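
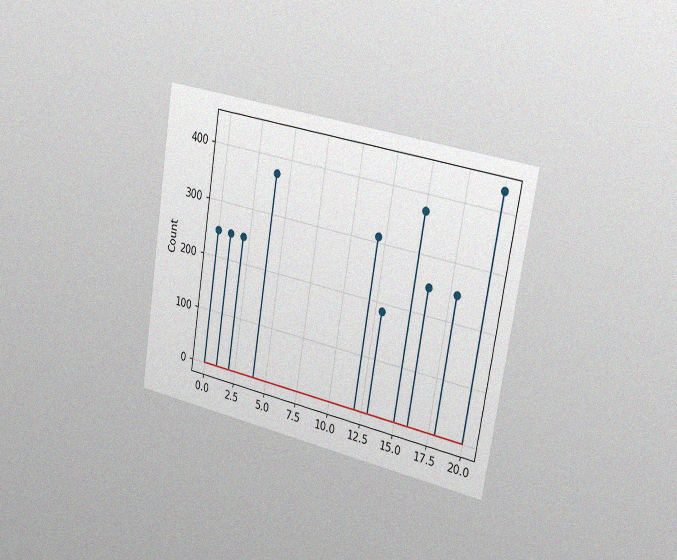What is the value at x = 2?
The chart is tilted about 9° clockwise and viewed slightly from the right, with some photo noise. The stem at x=2 reaches 248.

248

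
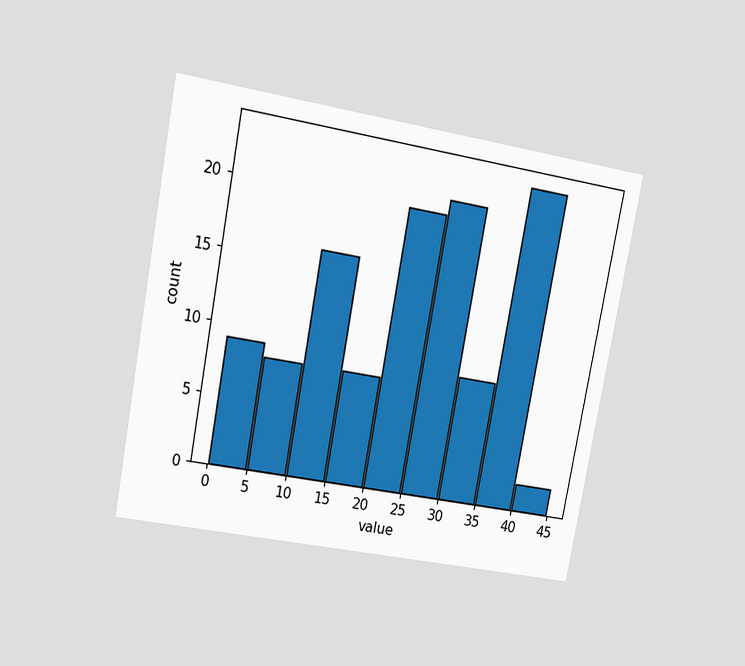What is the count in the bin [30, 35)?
The chart is tilted about 10° clockwise and viewed at a slight angle. The [30, 35) bin has height 9.

9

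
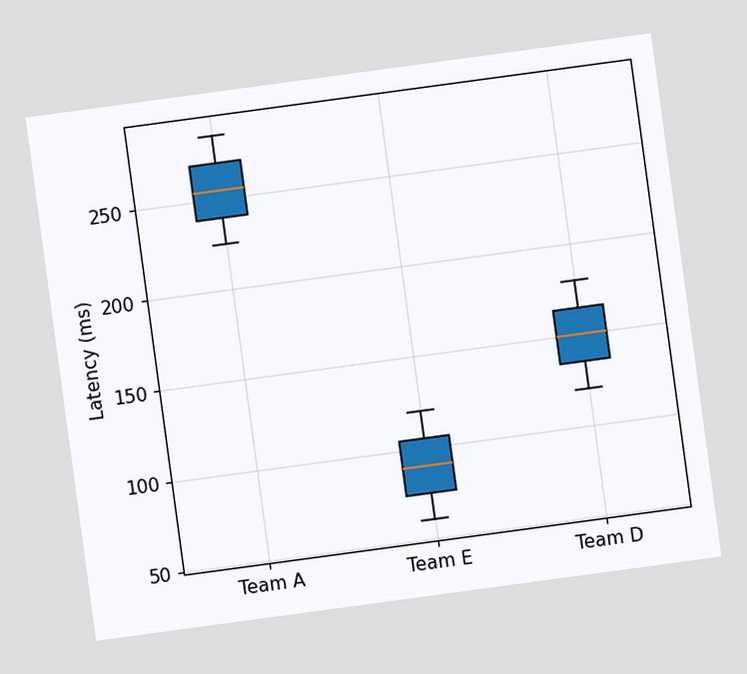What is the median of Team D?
150ms

The chart is tilted about 8° counter-clockwise. The median line in the Team D box sits at 150ms.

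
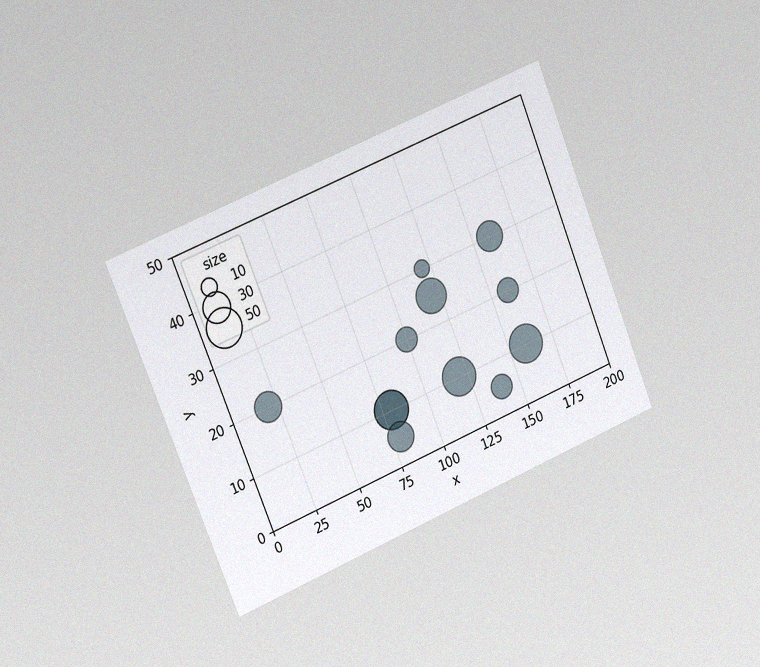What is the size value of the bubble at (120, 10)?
50

The chart is tilted about 22° counter-clockwise and viewed slightly from the left, with some photo noise. Matching the bubble at (120, 10) against the size legend gives 50.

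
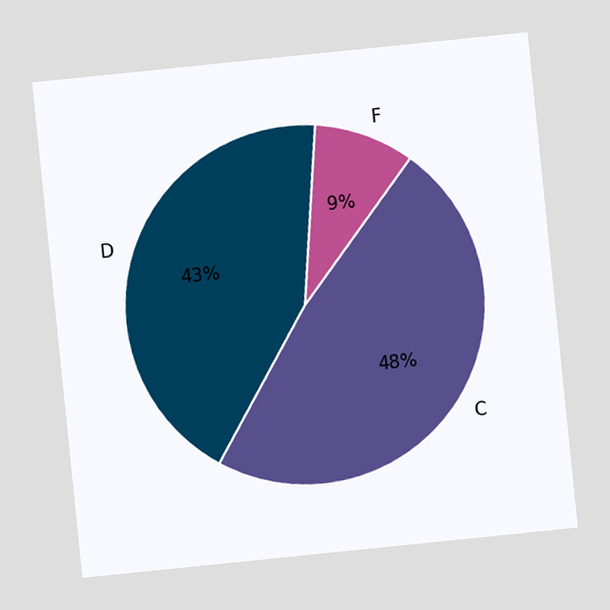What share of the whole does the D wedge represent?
43%

The chart is tilted about 6° counter-clockwise. The D slice takes up 43% of the pie.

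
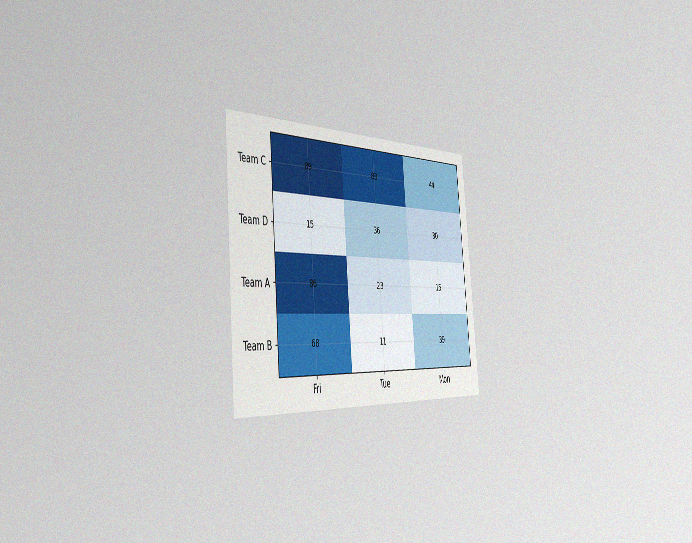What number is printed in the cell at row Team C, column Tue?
The chart is tilted about 5° counter-clockwise and viewed slightly from the left, with some photo noise. The (Team C, Tue) cell reads 83.

83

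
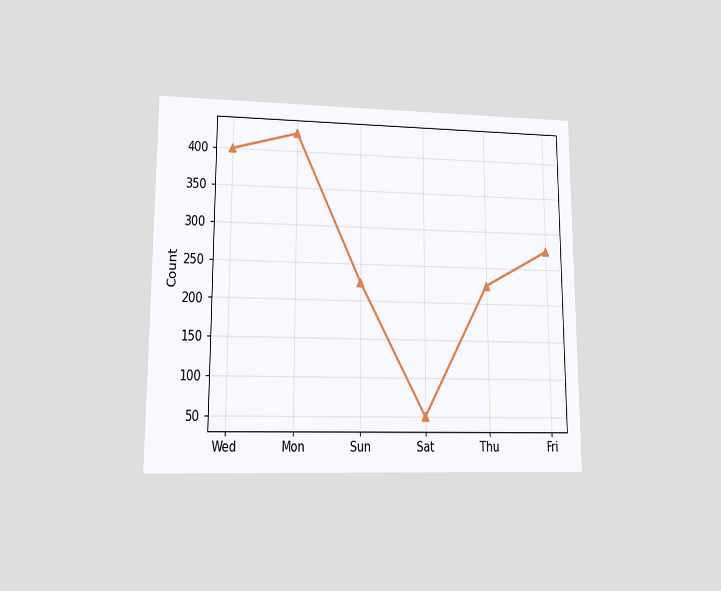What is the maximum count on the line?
The chart is viewed at a slight angle. The highest point is at Mon, and reading across to the y-axis gives 425.

425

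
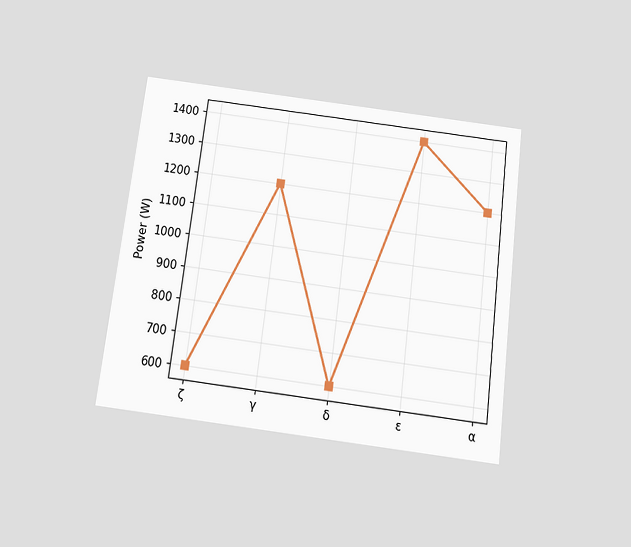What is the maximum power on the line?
1400W

The chart is tilted about 7° clockwise and viewed slightly from below. The highest point is at ε, and reading across to the y-axis gives 1400W.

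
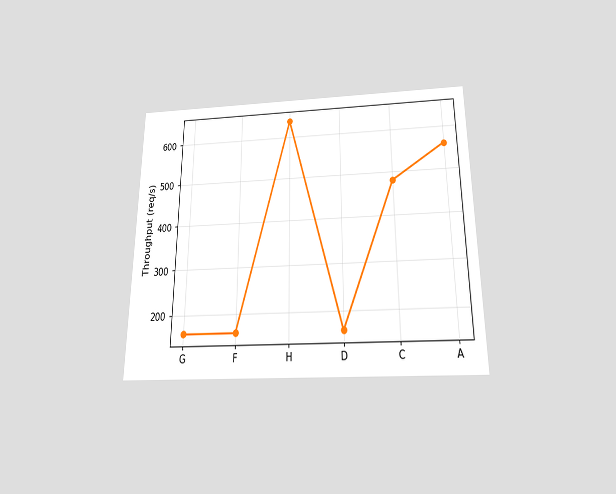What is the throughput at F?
The chart is viewed slightly from below. At F, the line is at 160req/s.

160req/s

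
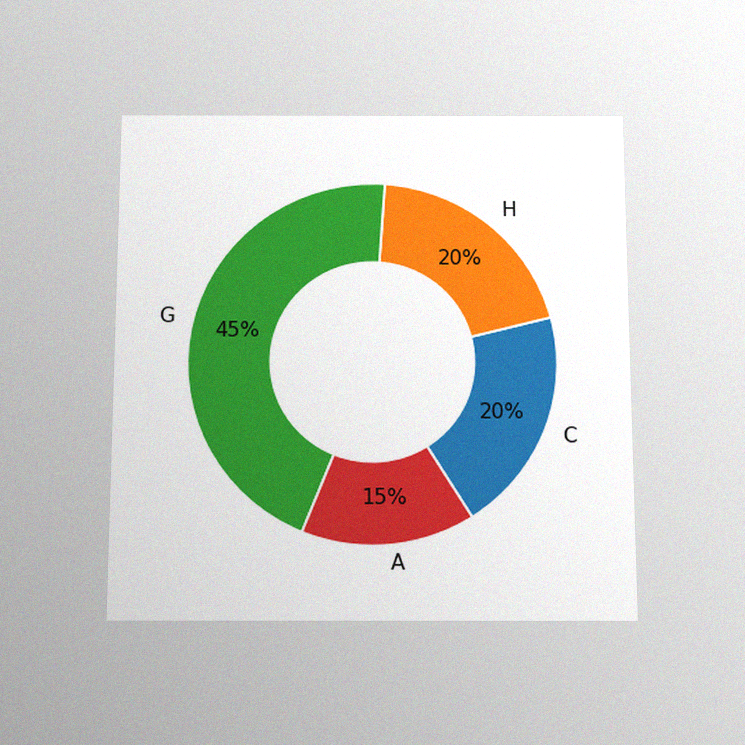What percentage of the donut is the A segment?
15%

The chart is viewed slightly from below, with some photo noise. The A segment takes up 15% of the ring.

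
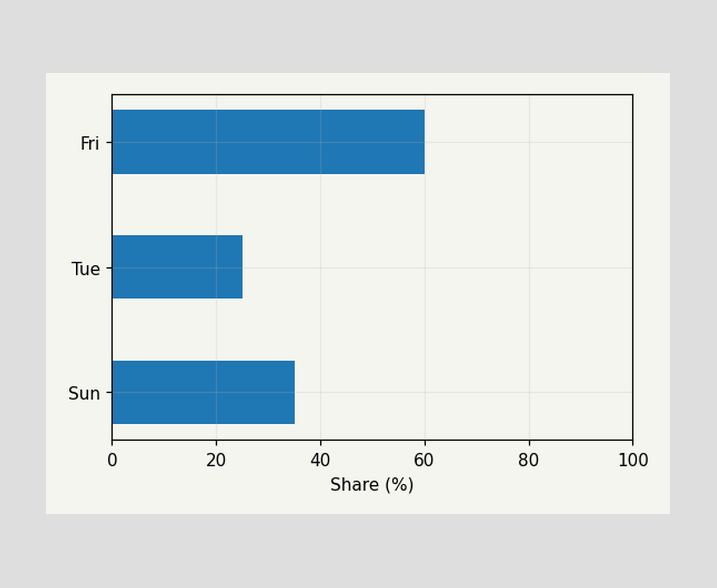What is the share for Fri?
60%

Reading along the chart's x-axis, the Fri bar reaches 60%.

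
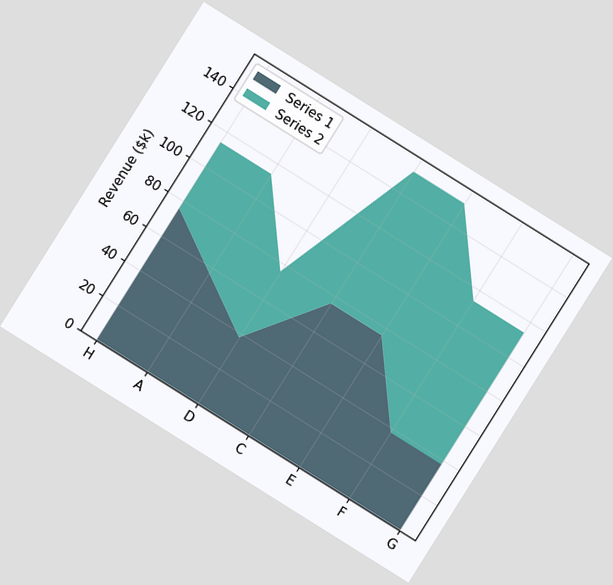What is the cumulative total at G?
The chart is tilted about 32° clockwise. The stacked total at G reaches $114k.

$114k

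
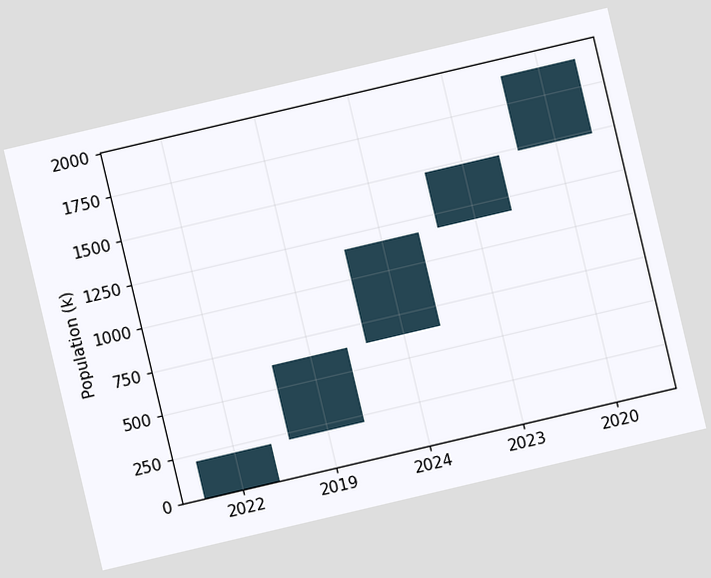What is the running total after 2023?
The chart is tilted about 13° counter-clockwise. After 2023 the running total reaches 1484k.

1484k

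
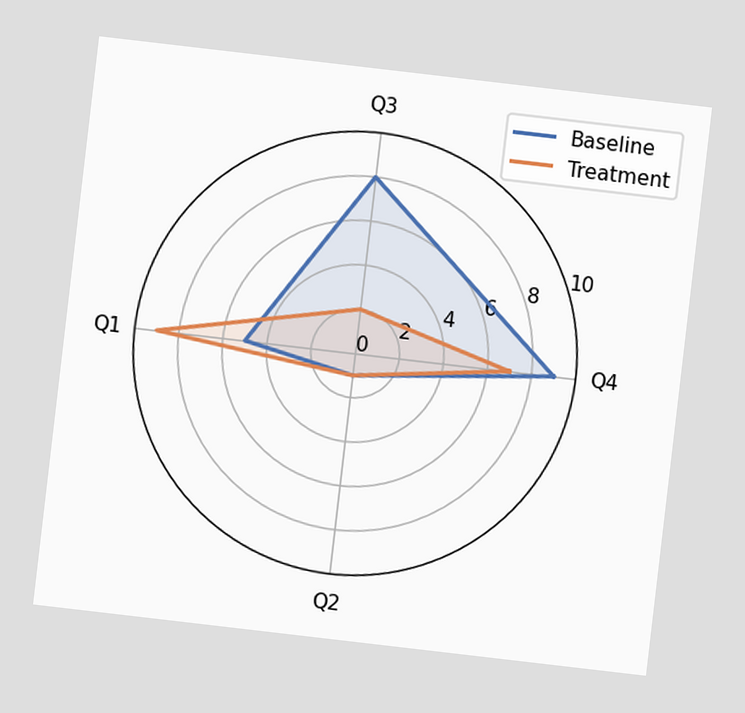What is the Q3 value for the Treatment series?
The chart is tilted about 7° clockwise. On the Q3 axis, Treatment reaches 2.

2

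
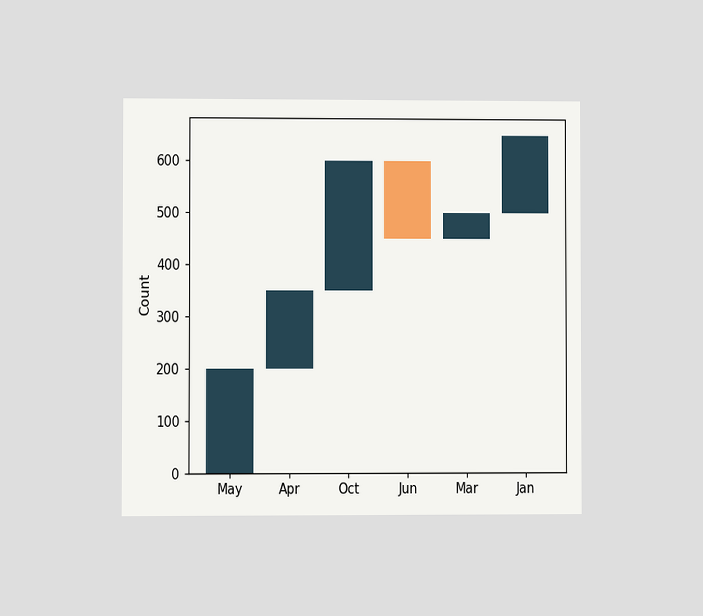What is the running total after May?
200

The chart is viewed at a slight angle. After May the running total reaches 200.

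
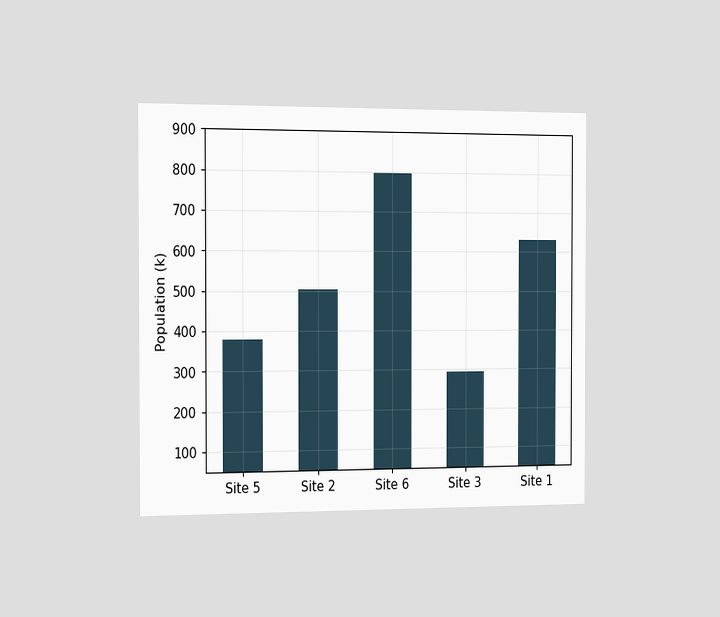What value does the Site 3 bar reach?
The chart is viewed slightly from the left. Reading along the chart's y-axis, the Site 3 bar reaches 294k.

294k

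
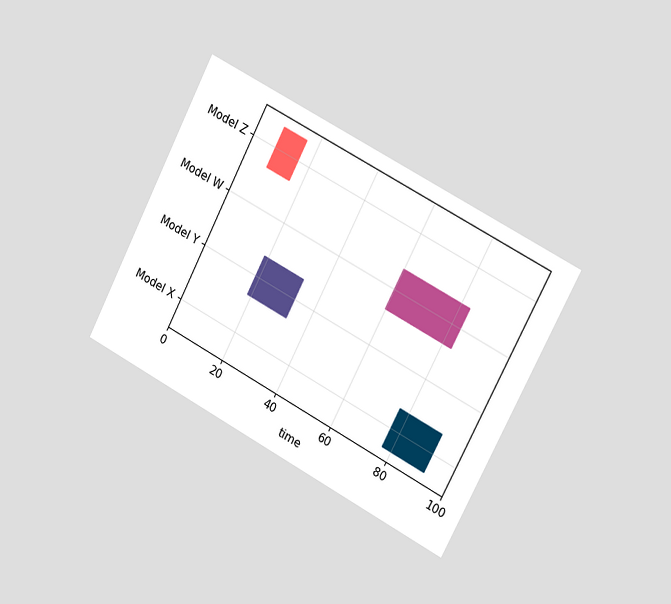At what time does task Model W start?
The chart is tilted about 27° clockwise and viewed slightly from the right. The Model W bar begins at t=60.

60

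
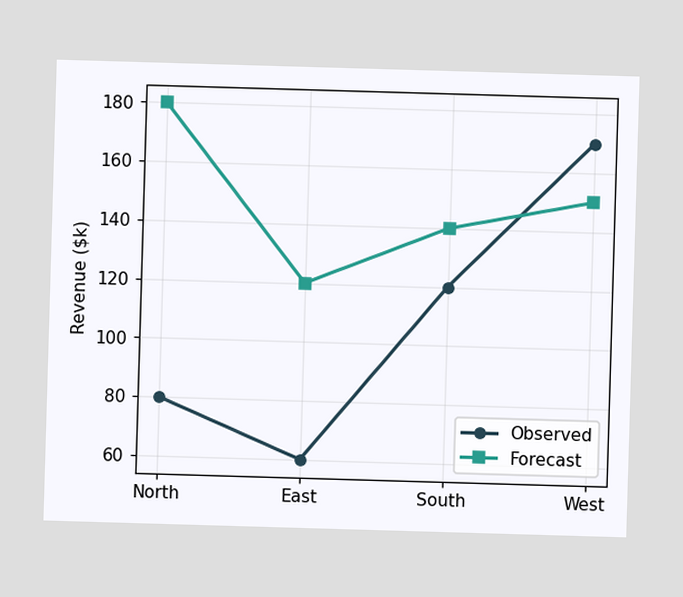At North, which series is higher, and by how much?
At North, Forecast sits above the other line by $100k.

Forecast, by $100k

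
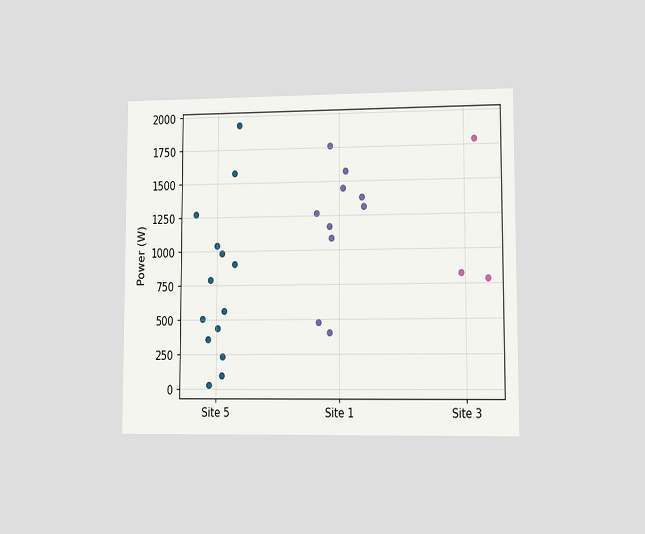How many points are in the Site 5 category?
The chart is viewed at a slight angle. Counting the markers in the Site 5 column gives 14.

14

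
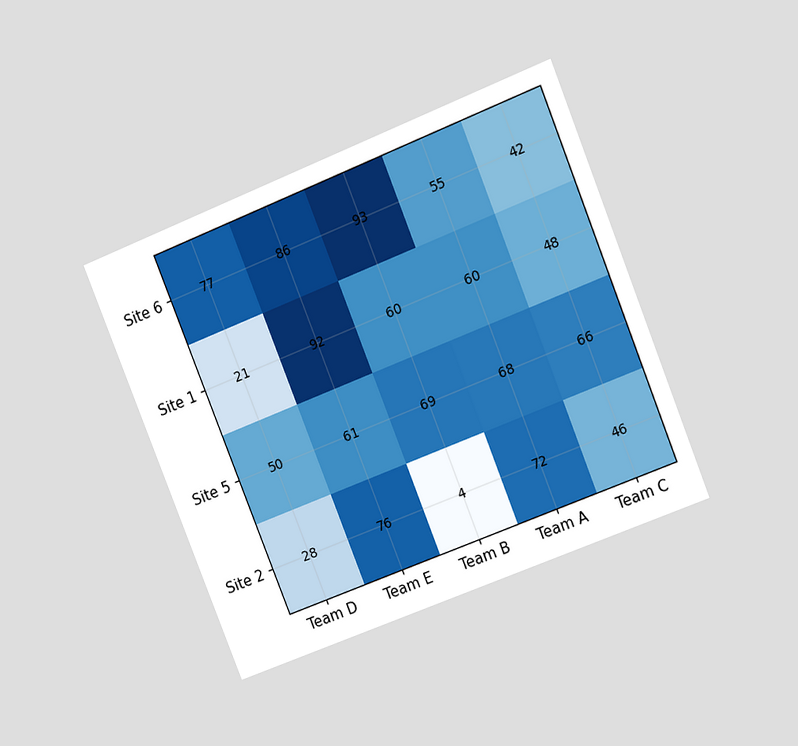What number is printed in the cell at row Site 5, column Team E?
61

The chart is tilted about 22° counter-clockwise and viewed at a slight angle. The (Site 5, Team E) cell reads 61.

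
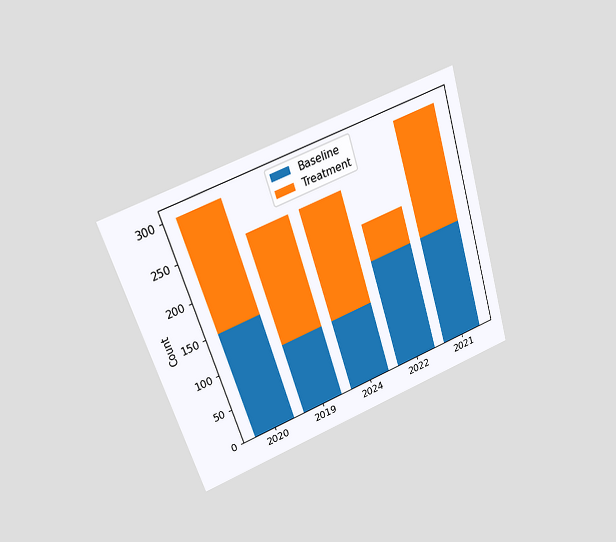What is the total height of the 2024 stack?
250

The chart is tilted about 18° counter-clockwise and viewed slightly from above. The 2024 stack's top reaches 250 on the y-axis.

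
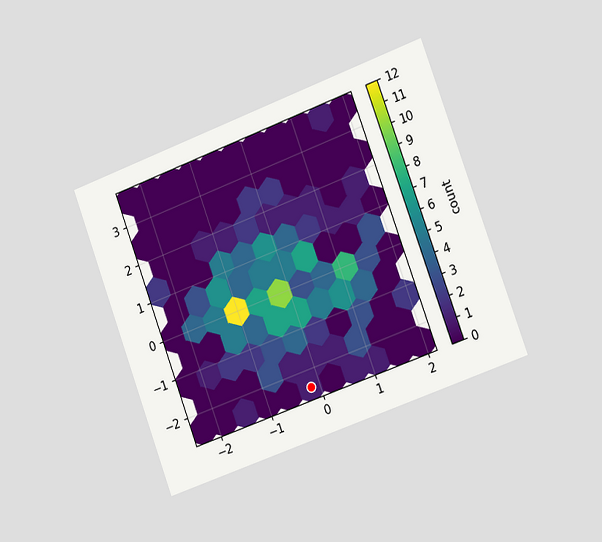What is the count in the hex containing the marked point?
1

The chart is tilted about 20° counter-clockwise and viewed slightly from the right. The marked hex reads 1 on the colorbar.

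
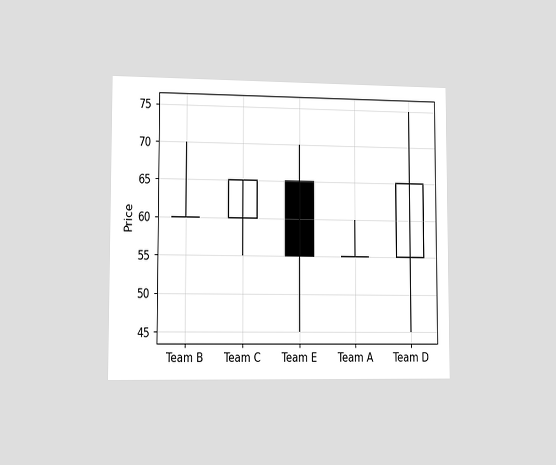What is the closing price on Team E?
55

The chart is viewed slightly from the left. The Team E candle closes at 55.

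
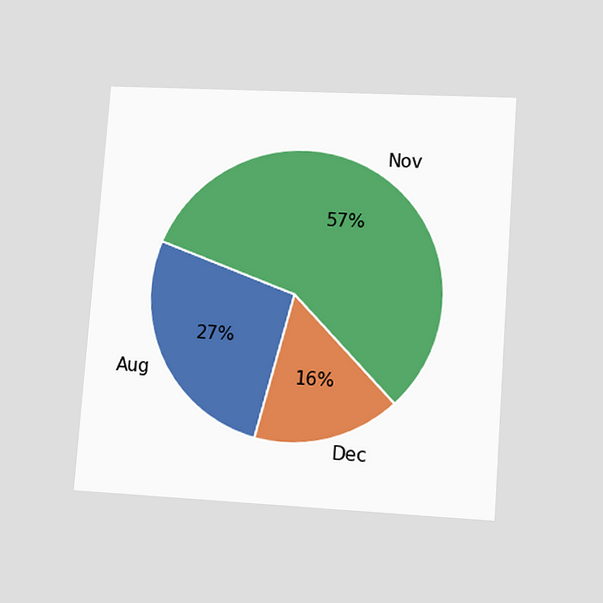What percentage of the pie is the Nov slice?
57%

The chart is tilted about 4° clockwise and viewed at a slight angle. The Nov slice takes up 57% of the pie.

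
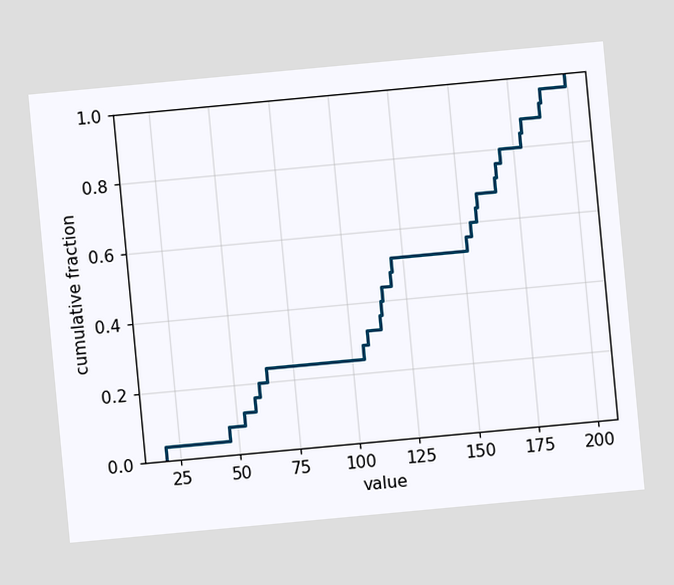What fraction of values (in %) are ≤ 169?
The chart is tilted about 5° counter-clockwise. At x=169 the ECDF step is at 80%.

80%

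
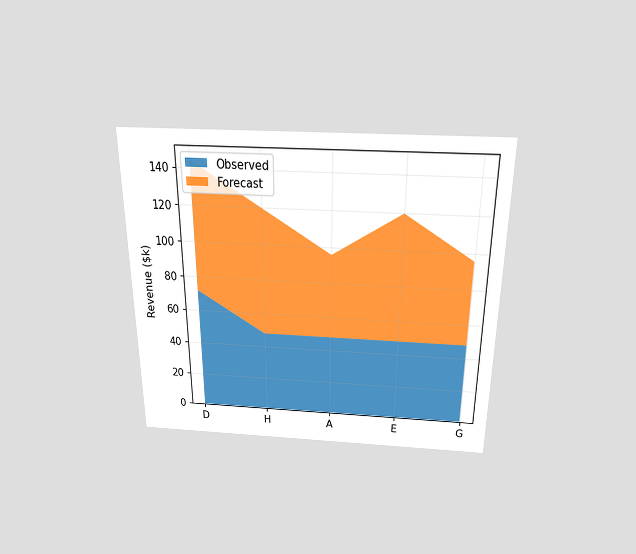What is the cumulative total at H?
The chart is viewed slightly from above. The stacked total at H reaches $120k.

$120k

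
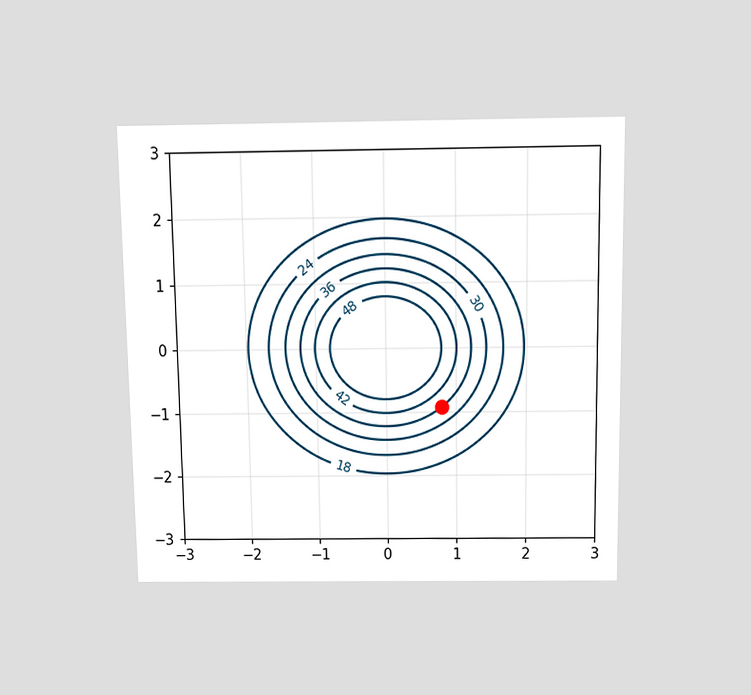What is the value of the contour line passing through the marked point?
The chart is viewed slightly from above. The marked point sits on the contour labelled 36.

36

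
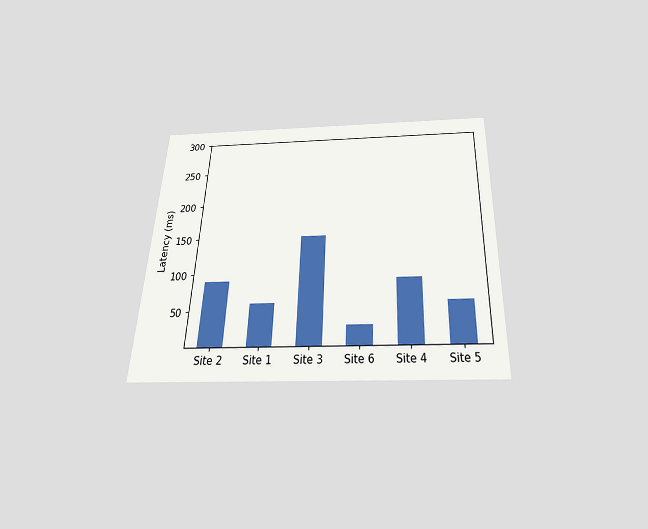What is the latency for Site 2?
The chart is tilted about 2° clockwise and viewed slightly from below. Reading along the chart's y-axis, the Site 2 bar reaches 90ms.

90ms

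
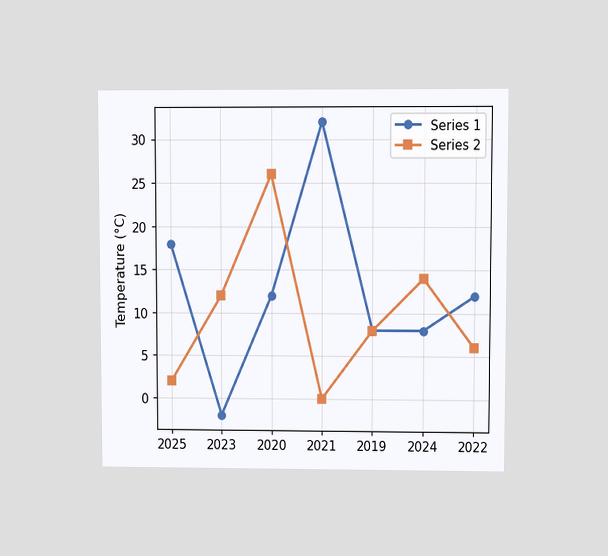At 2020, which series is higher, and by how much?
The chart is viewed at a slight angle. At 2020, Series 2 sits above the other line by 14°C.

Series 2, by 14°C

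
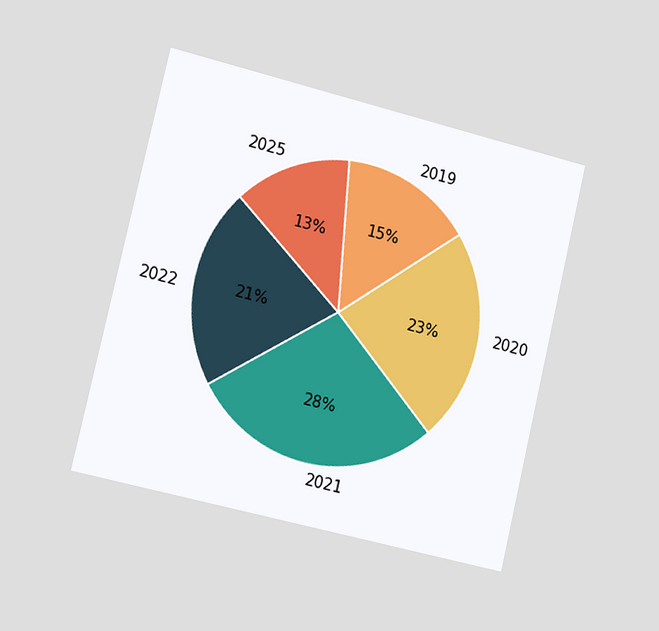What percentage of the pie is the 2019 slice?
15%

The chart is tilted about 13° clockwise and viewed slightly from the left. The 2019 slice takes up 15% of the pie.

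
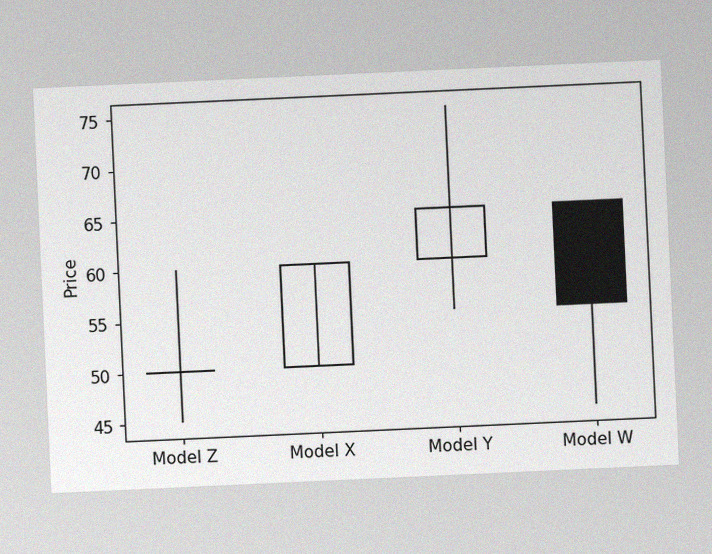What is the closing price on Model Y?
65

The chart is tilted about 3° counter-clockwise, with some photo noise. The Model Y candle closes at 65.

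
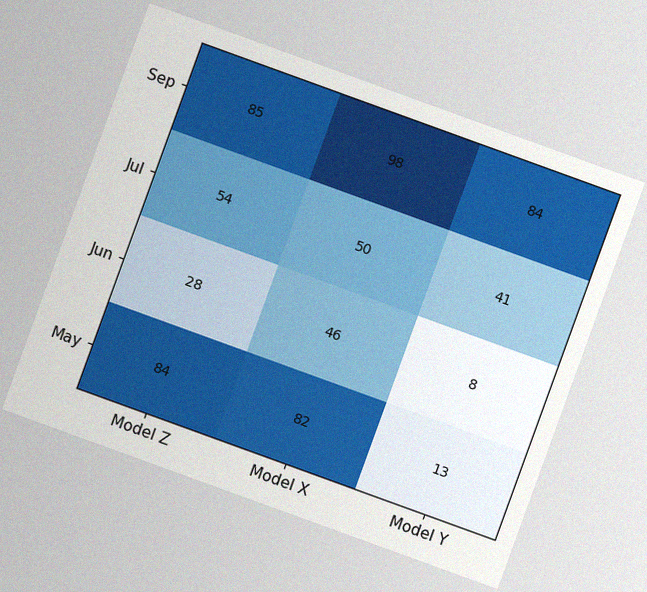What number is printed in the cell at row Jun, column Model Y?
8

The chart is tilted about 20° clockwise, with some photo noise. The (Jun, Model Y) cell reads 8.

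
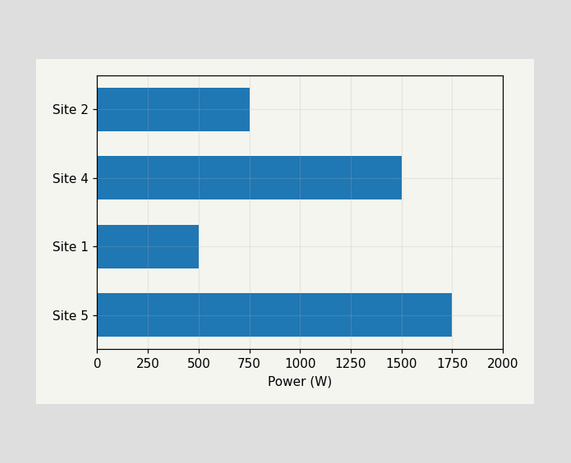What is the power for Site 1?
500W

Reading along the chart's x-axis, the Site 1 bar reaches 500W.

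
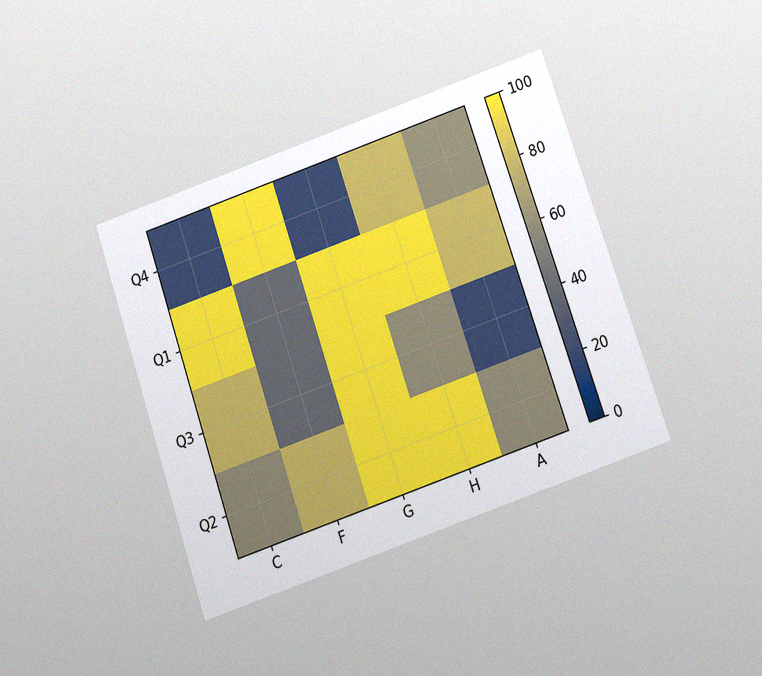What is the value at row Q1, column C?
The chart is tilted about 19° counter-clockwise and viewed slightly from below, with some photo noise. Matching cell (Q1, C) against the colorbar gives 100.

100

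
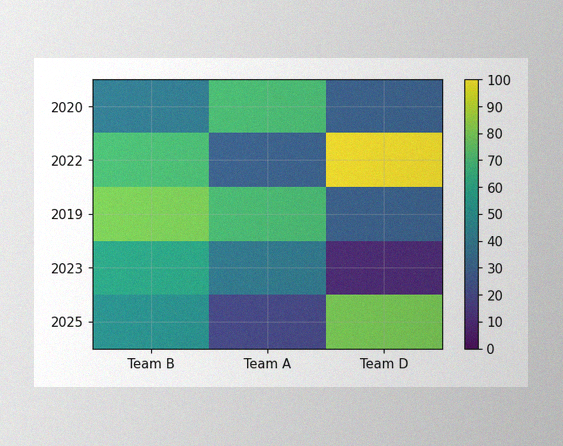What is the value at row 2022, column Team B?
The image has some photo noise and uneven lighting. Matching cell (2022, Team B) against the colorbar gives 70.

70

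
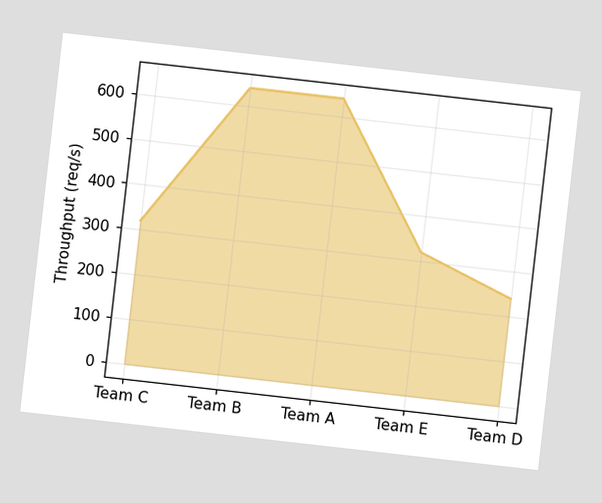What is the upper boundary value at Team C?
320req/s

The chart is tilted about 6° clockwise. At Team C the upper boundary is at 320req/s.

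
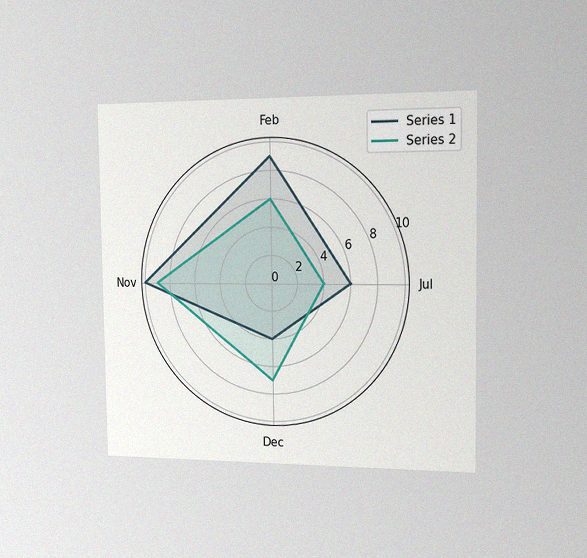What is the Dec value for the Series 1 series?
4

The chart is viewed slightly from the right, with some photo noise. On the Dec axis, Series 1 reaches 4.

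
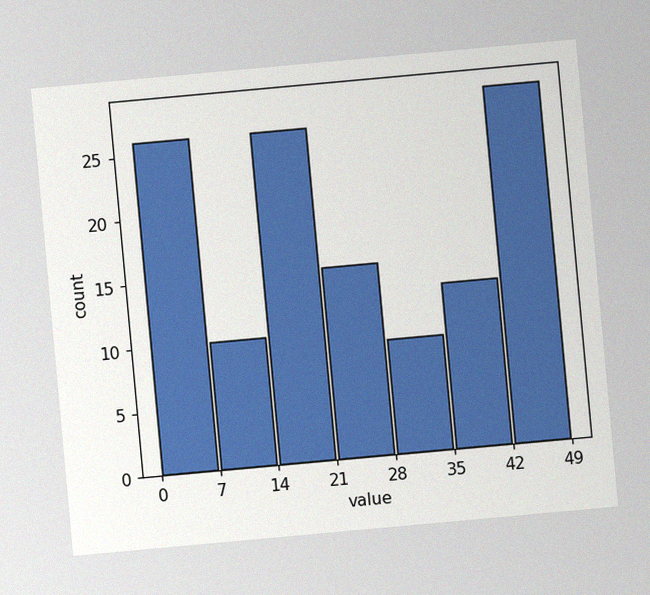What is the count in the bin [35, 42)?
13

The chart is tilted about 5° counter-clockwise, with some photo noise. The [35, 42) bin has height 13.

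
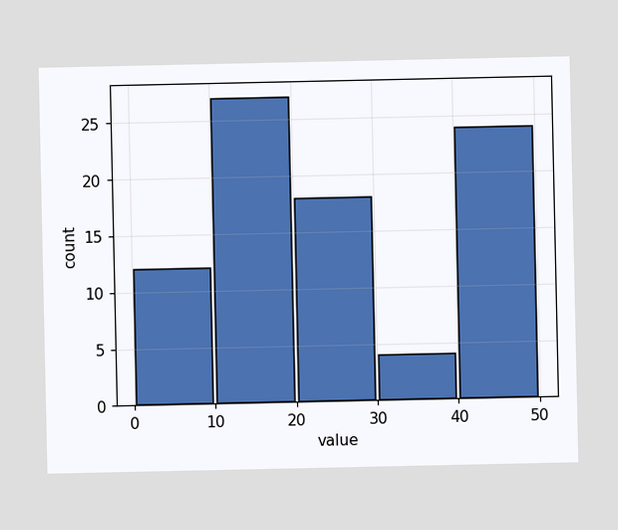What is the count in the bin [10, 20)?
27

The [10, 20) bin has height 27.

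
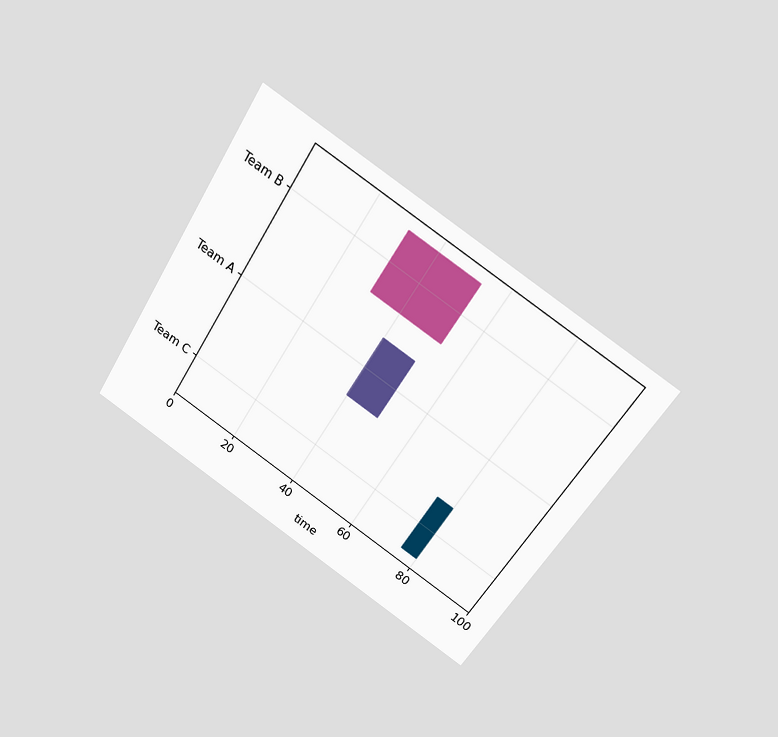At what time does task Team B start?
31

The chart is tilted about 33° clockwise and viewed at a slight angle. The Team B bar begins at t=31.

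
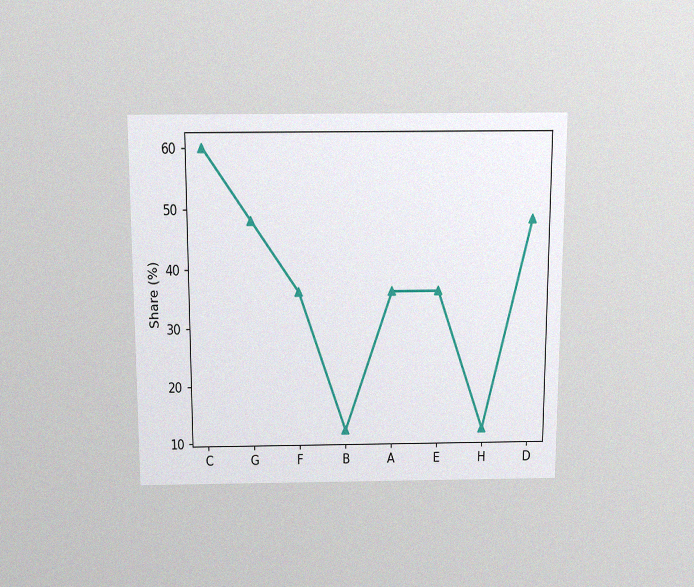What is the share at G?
The chart is viewed slightly from above, with some photo noise. At G, the line is at 48%.

48%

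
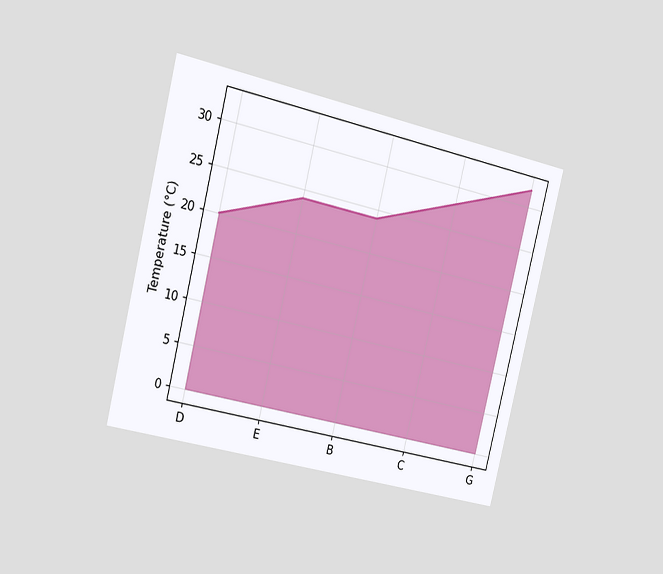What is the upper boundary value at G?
32°C

The chart is tilted about 14° clockwise and viewed slightly from the left. At G the upper boundary is at 32°C.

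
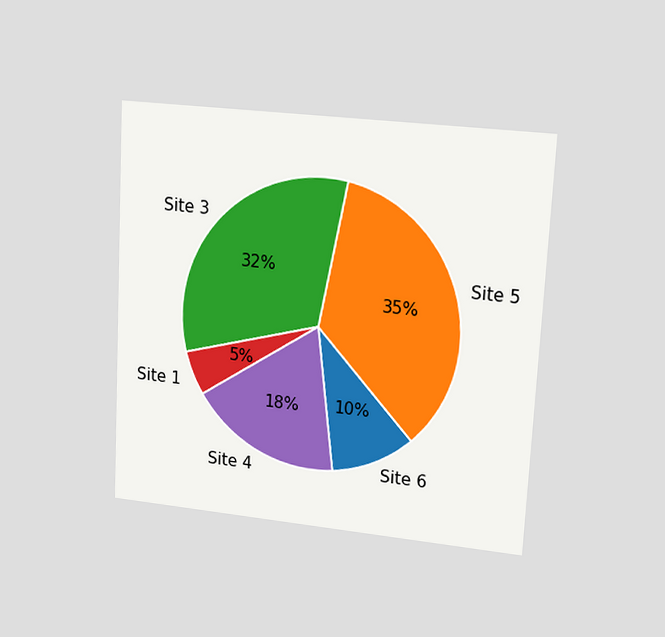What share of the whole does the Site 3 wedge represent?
The chart is tilted about 3° clockwise and viewed at a slight angle. The Site 3 slice takes up 32% of the pie.

32%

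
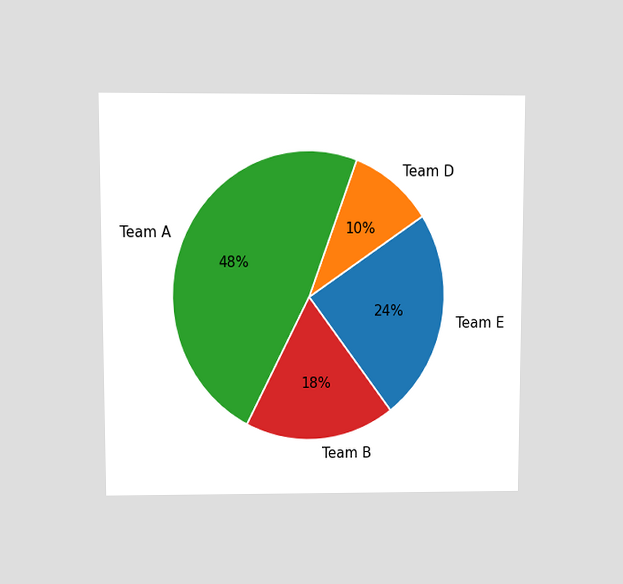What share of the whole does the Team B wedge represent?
The chart is viewed at a slight angle. The Team B slice takes up 18% of the pie.

18%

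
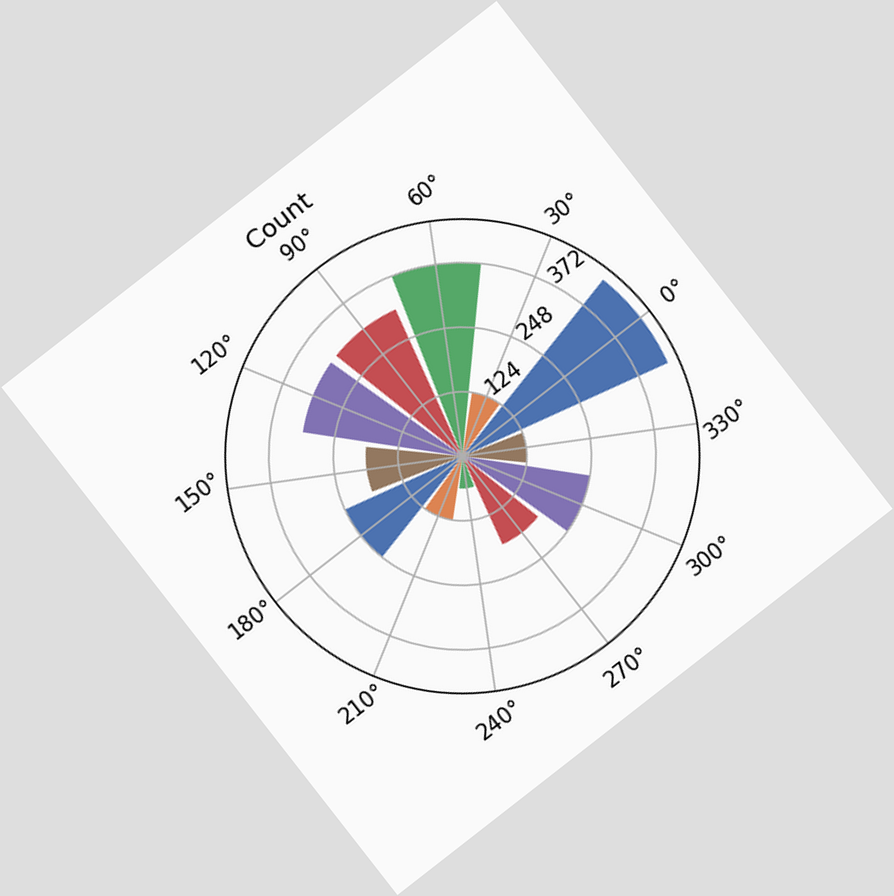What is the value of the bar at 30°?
124

The chart is tilted about 38° counter-clockwise. The bar at 30° reaches 124 on the radial axis.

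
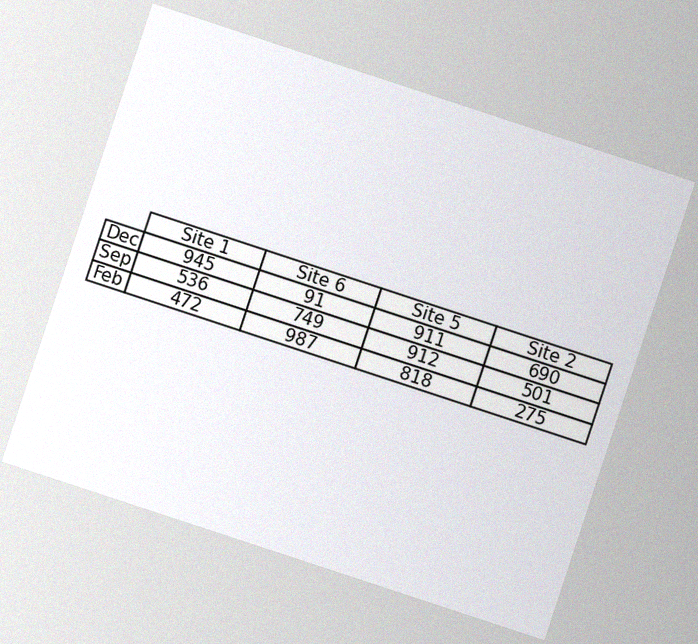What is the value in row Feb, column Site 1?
The chart is tilted about 18° clockwise, with some photo noise. The (Feb, Site 1) cell reads 472.

472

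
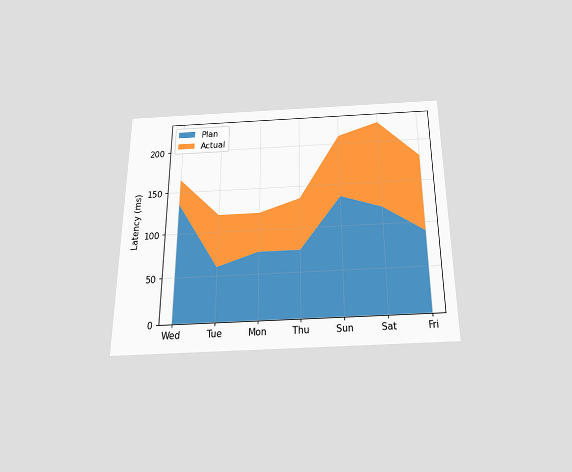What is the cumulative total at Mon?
120ms

The chart is viewed slightly from below. The stacked total at Mon reaches 120ms.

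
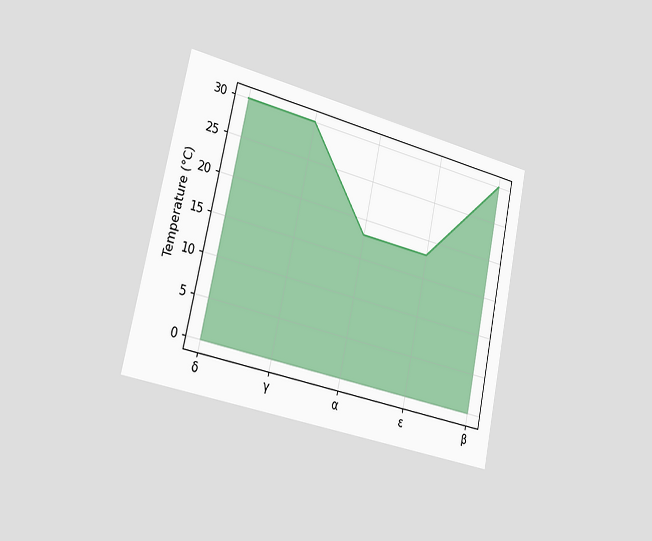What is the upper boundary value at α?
18°C

The chart is tilted about 12° clockwise and viewed slightly from the left. At α the upper boundary is at 18°C.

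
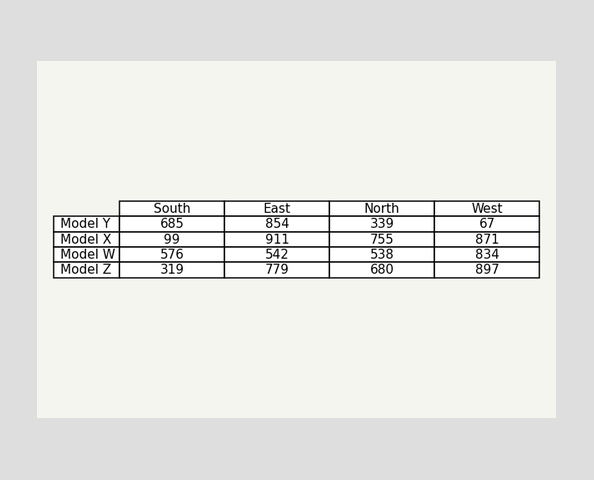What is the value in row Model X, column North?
The (Model X, North) cell reads 755.

755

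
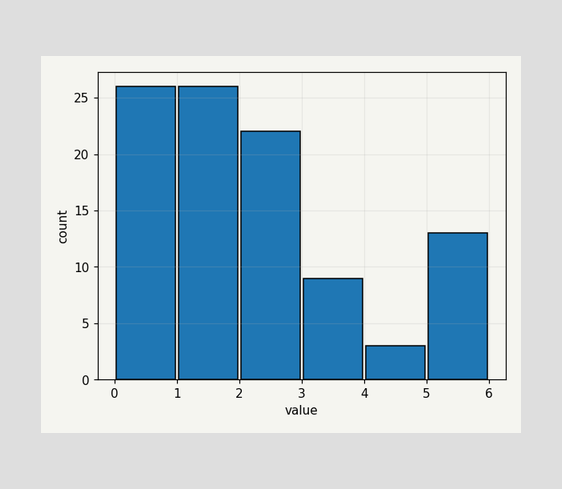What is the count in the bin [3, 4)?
The [3, 4) bin has height 9.

9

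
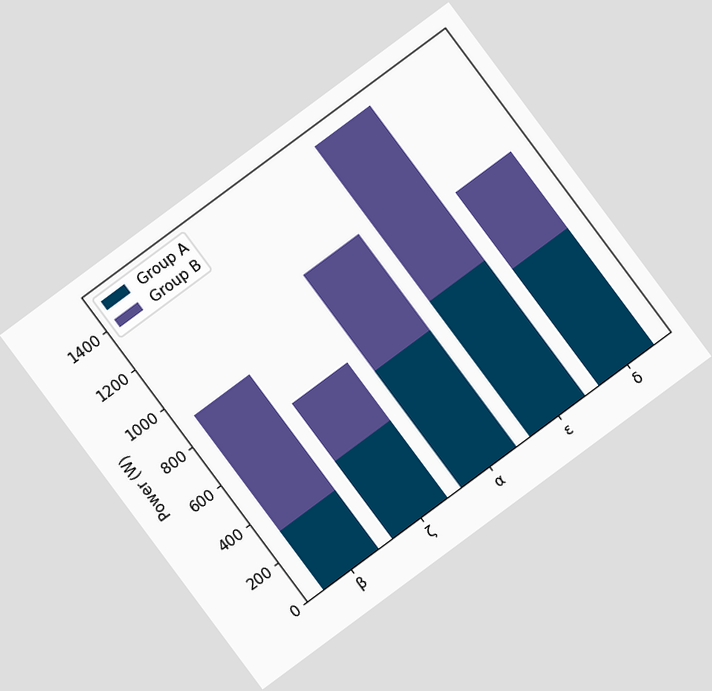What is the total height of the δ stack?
The chart is tilted about 37° counter-clockwise. The δ stack's top reaches 1000W on the y-axis.

1000W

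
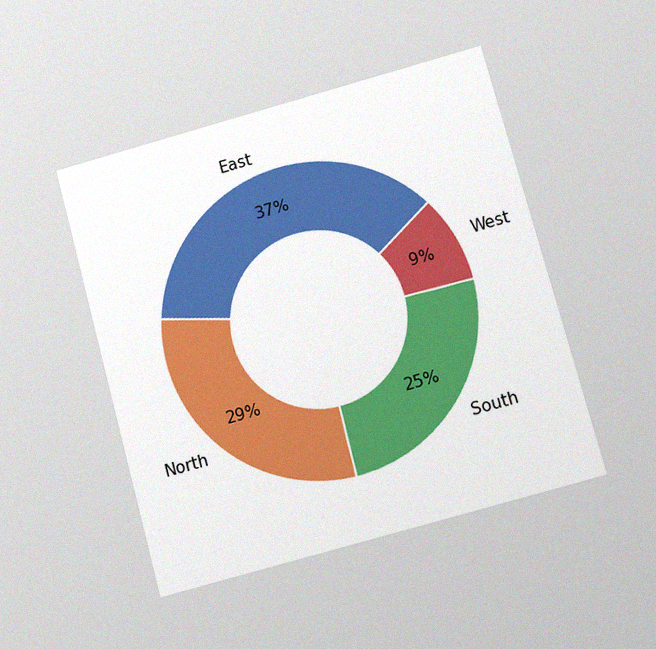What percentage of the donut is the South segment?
The chart is tilted about 15° counter-clockwise and viewed at a slight angle, with some photo noise. The South segment takes up 25% of the ring.

25%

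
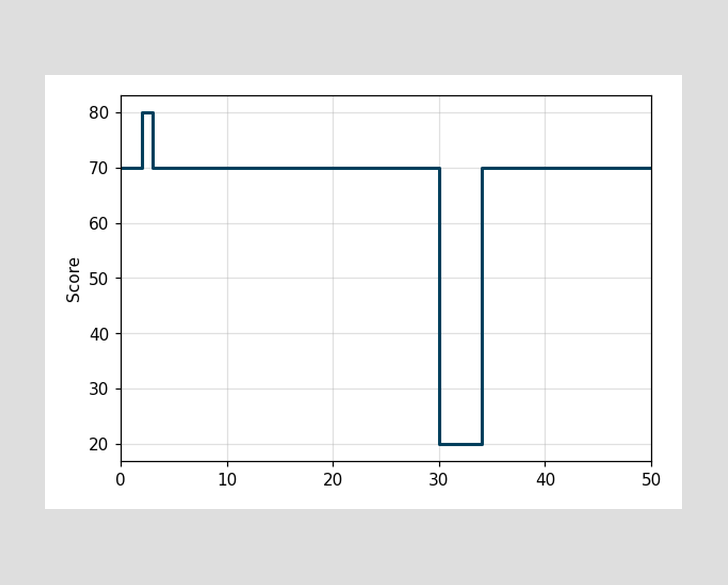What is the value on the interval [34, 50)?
70

On [34, 50) the step sits at 70.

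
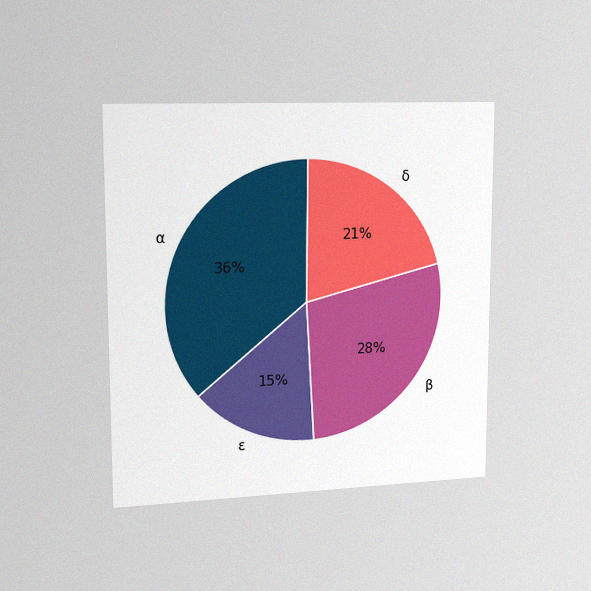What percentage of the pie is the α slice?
36%

The chart is viewed slightly from the left, with some photo noise. The α slice takes up 36% of the pie.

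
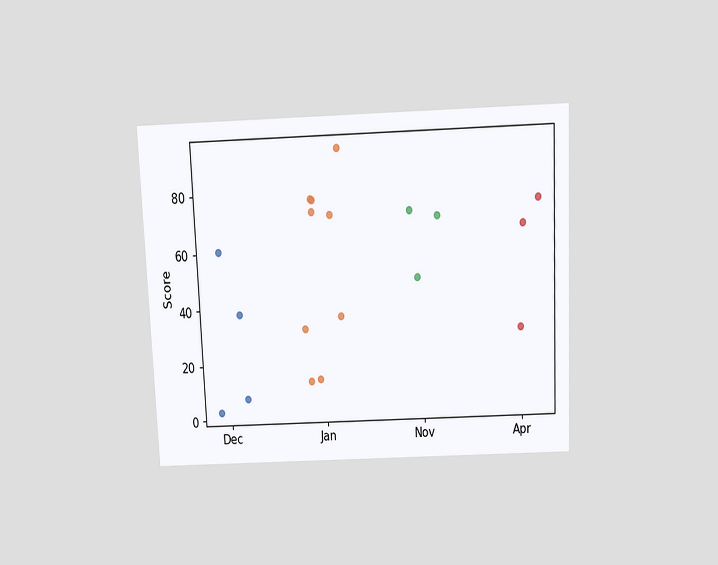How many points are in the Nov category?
The chart is tilted about 3° counter-clockwise and viewed slightly from above. Counting the markers in the Nov column gives 3.

3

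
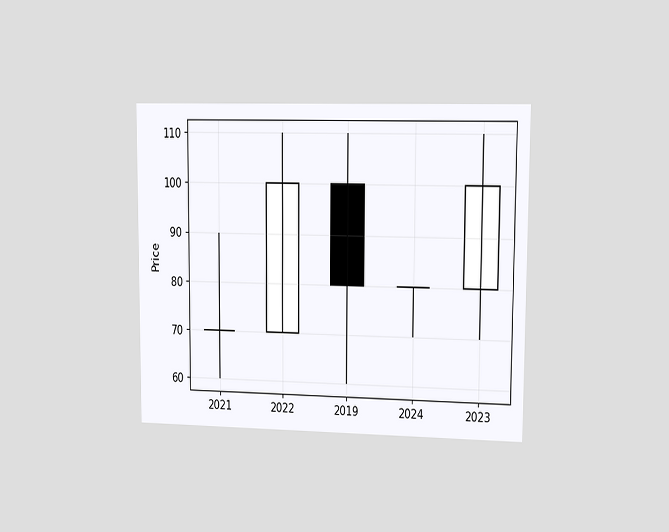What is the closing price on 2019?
The chart is viewed slightly from the right. The 2019 candle closes at 80.

80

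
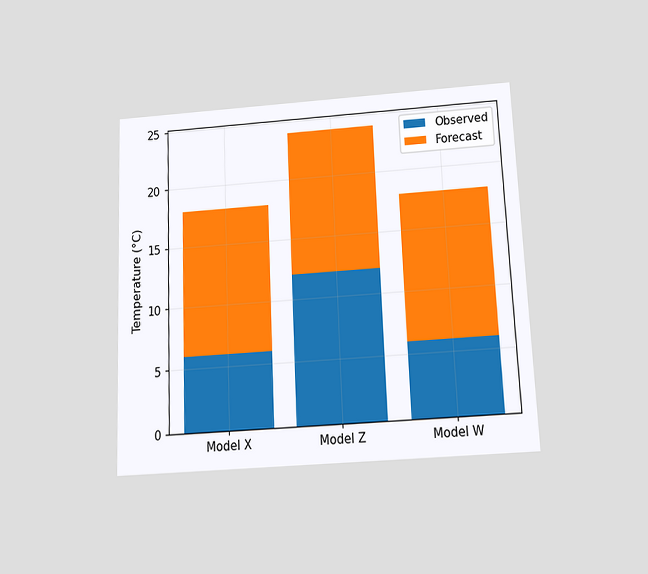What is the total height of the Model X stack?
The chart is tilted about 2° counter-clockwise and viewed slightly from below. The Model X stack's top reaches 18°C on the y-axis.

18°C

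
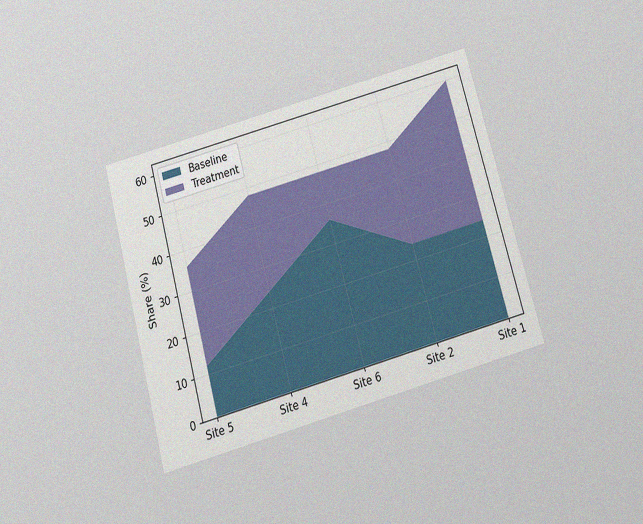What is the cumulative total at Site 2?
48%

The chart is tilted about 15° counter-clockwise and viewed slightly from below, with some photo noise. The stacked total at Site 2 reaches 48%.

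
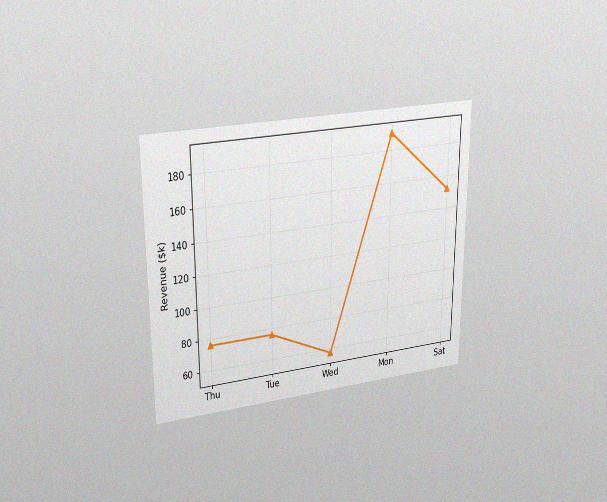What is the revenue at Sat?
The chart is viewed at a slight angle, with some photo noise. At Sat, the line is at $152k.

$152k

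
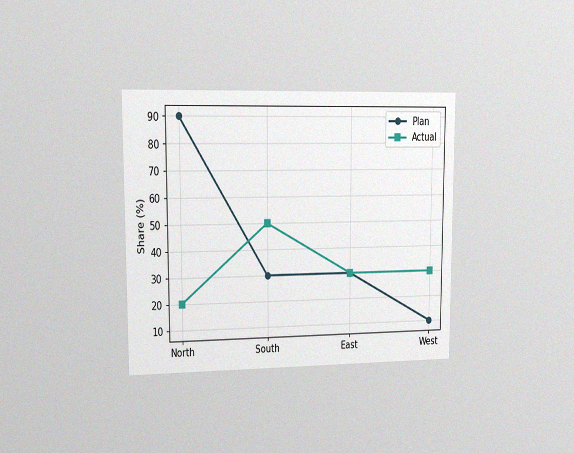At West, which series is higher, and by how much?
The chart is viewed slightly from the left, with some photo noise. At West, Actual sits above the other line by 20%.

Actual, by 20%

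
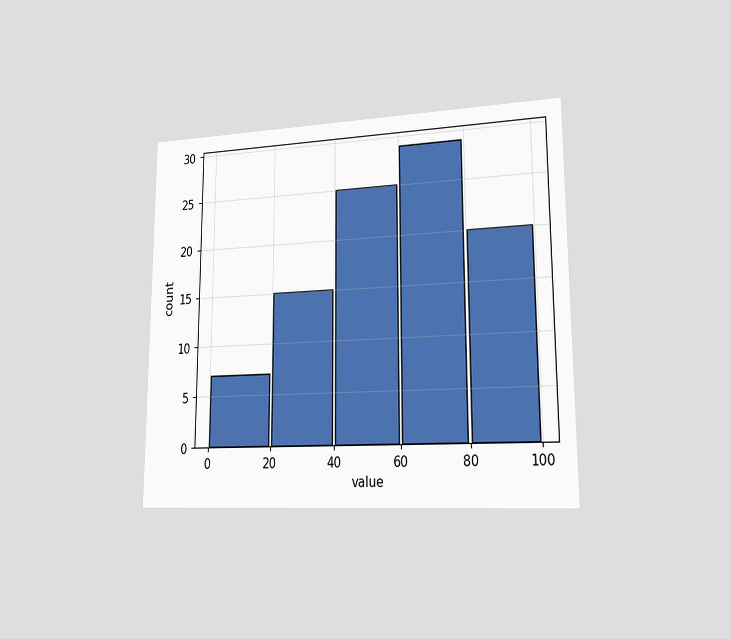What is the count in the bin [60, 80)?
29

The chart is viewed slightly from the right. The [60, 80) bin has height 29.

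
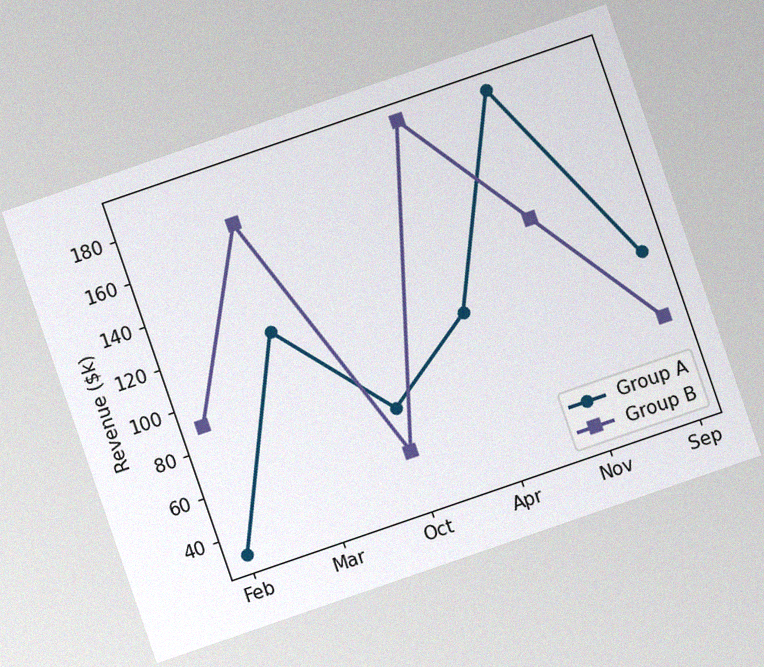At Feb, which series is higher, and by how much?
The chart is tilted about 19° counter-clockwise, with some photo noise. At Feb, Group B sits above the other line by $60k.

Group B, by $60k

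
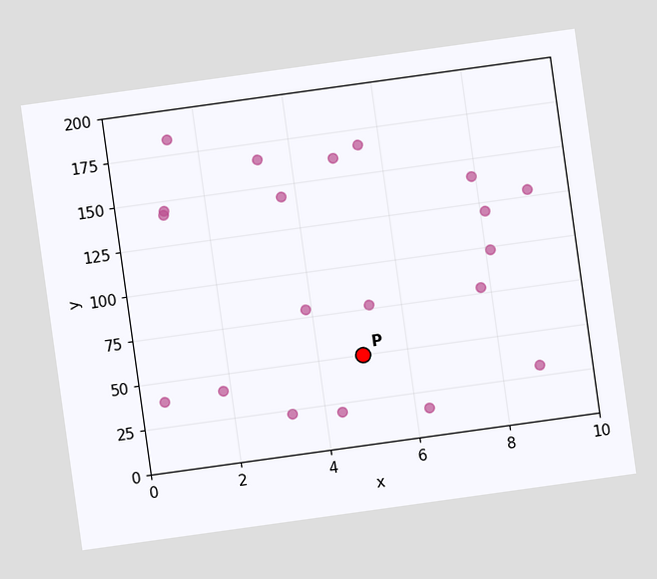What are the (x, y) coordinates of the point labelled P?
(5, 50)

The chart is tilted about 8° counter-clockwise. Following the gridlines from P to each axis, P sits at (5, 50).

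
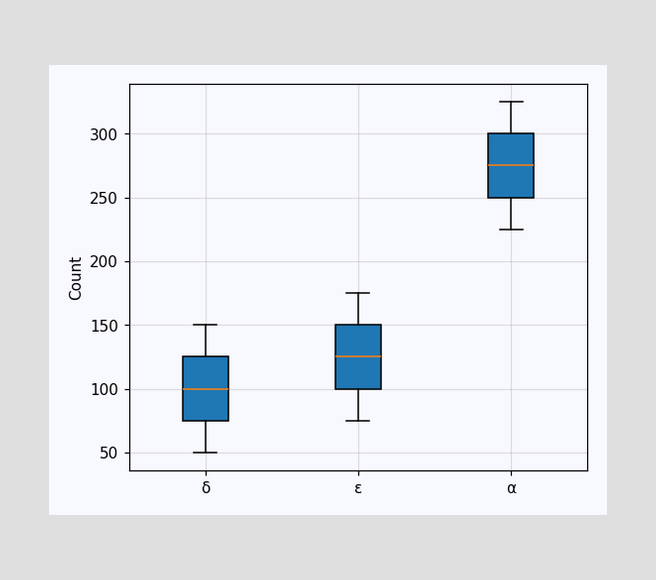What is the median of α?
The median line in the α box sits at 275.

275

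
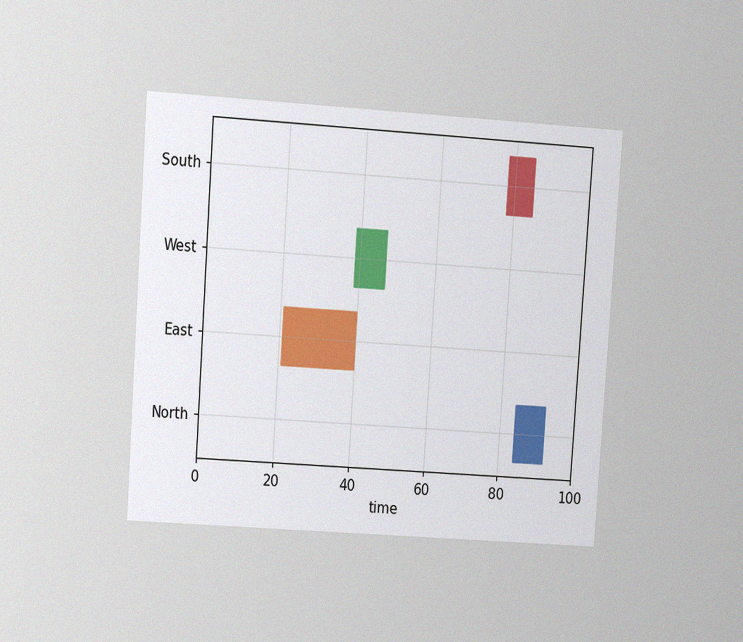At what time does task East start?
21

The chart is tilted about 4° clockwise and viewed at a slight angle, with some photo noise. The East bar begins at t=21.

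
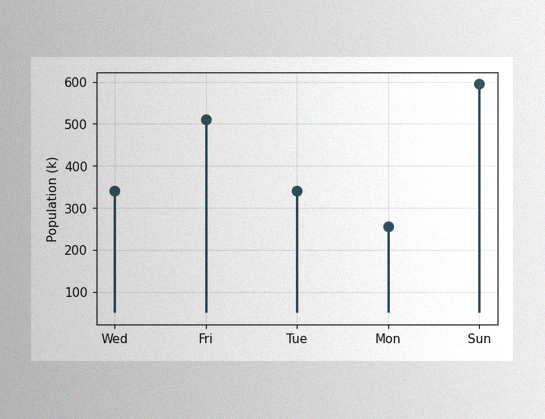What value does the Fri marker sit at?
The image has some photo noise and uneven lighting. The Fri marker sits at 510k.

510k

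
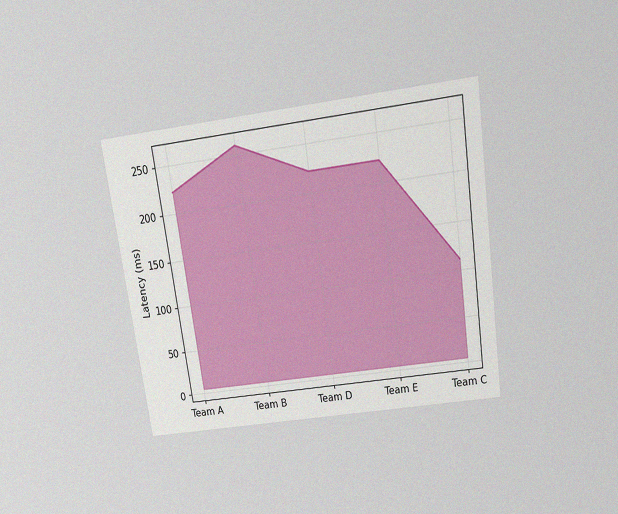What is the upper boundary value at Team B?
259ms

The chart is tilted about 8° counter-clockwise and viewed slightly from above, with some photo noise. At Team B the upper boundary is at 259ms.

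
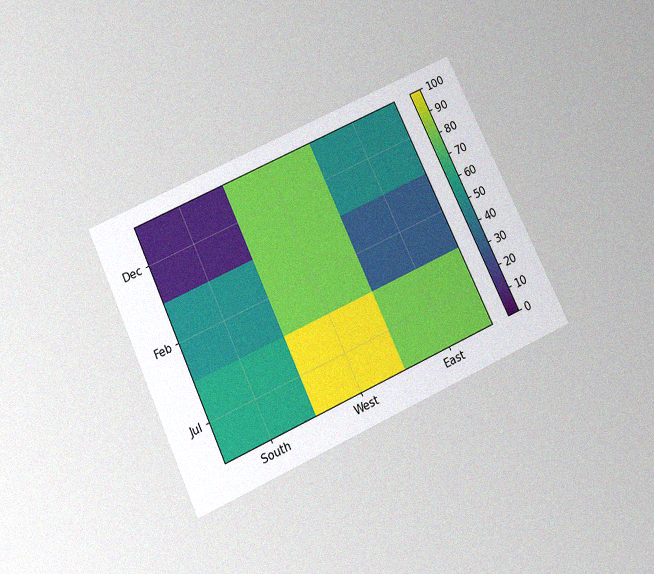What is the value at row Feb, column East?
30

The chart is tilted about 25° counter-clockwise and viewed slightly from below, with some photo noise. Matching cell (Feb, East) against the colorbar gives 30.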